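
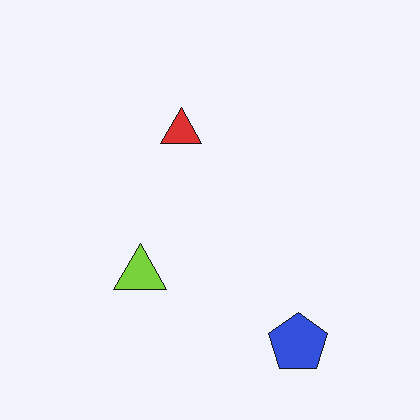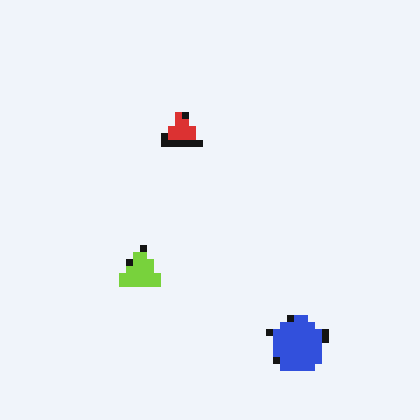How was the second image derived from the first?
The second image is the first pixelated into visible square blocks.

Shapes are reduced to large square blocks; fine edges and outlines are lost — a downscale-then-upscale (mosaic) effect.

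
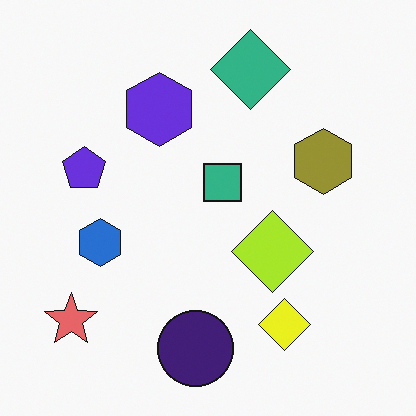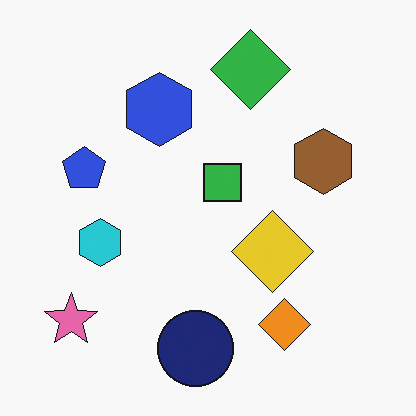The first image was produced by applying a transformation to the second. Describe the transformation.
It was hue-shifted by a small amount.

Every shape's color has rotated by the same amount around the hue wheel — a uniform hue shift.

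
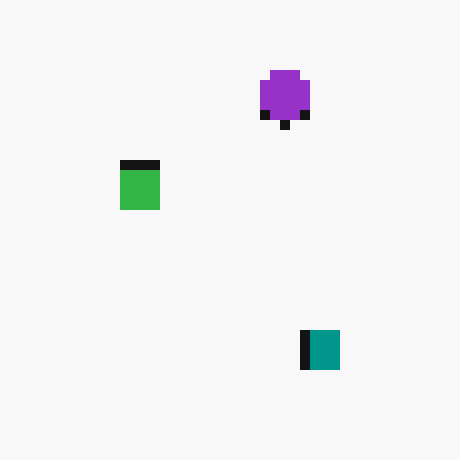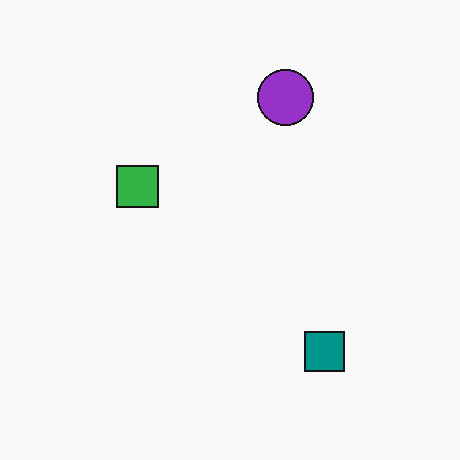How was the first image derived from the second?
The image was heavily pixelated into large blocks.

Shapes are reduced to large square blocks; fine edges and outlines are lost — a downscale-then-upscale (mosaic) effect.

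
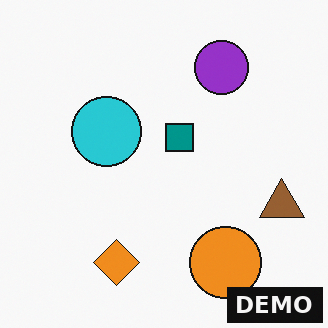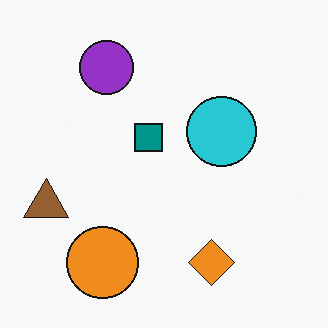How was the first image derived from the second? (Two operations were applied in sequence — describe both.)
The transformation is: flipped horizontally (left ↔ right), then watermarked with the text "DEMO" in the lower-right corner.

The brown triangle is in the left of the second image and the right of the first — shapes on opposite sides of the vertical midline have swapped in a mirror flip. A dark label reading "DEMO" appears in the lower-right corner.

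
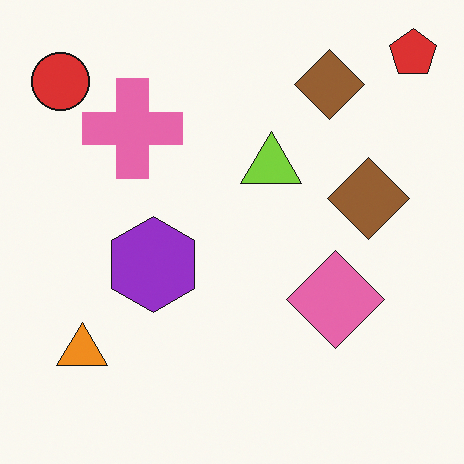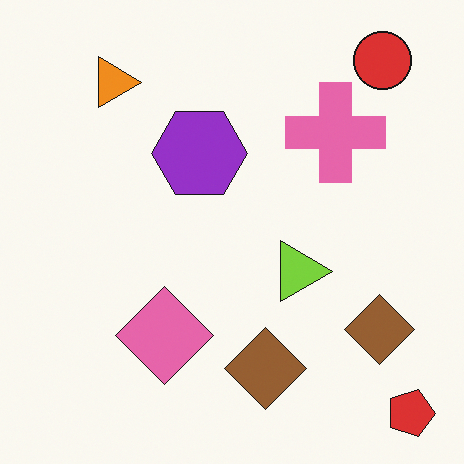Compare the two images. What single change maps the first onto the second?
It was rotated 90° clockwise.

The red pentagon sits in the top-right of the first image and the bottom-right of the second — consistent with a whole-image 90° clockwise rotation.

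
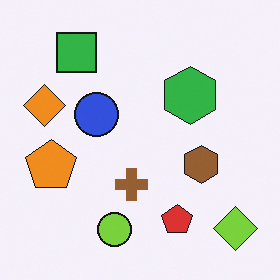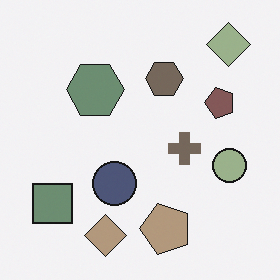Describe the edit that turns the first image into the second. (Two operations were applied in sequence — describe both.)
The second image is the first rotated 90° counter-clockwise, then heavily desaturated.

The lime diamond sits in the bottom-right of the first image and the top-right of the second — consistent with a whole-image 90° counter-clockwise rotation. All colors are more muted and greyish — a global saturation change.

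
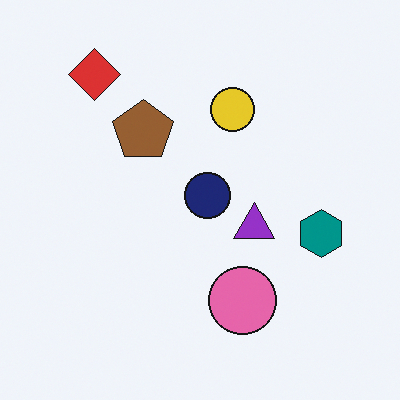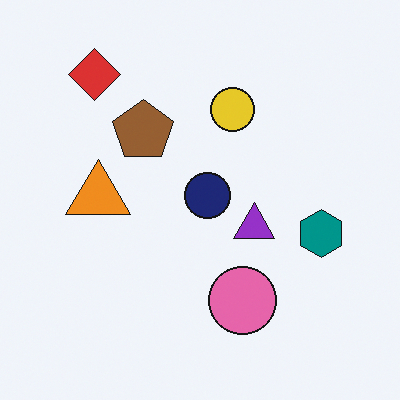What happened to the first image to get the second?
It was overlaid with an additional orange triangle.

An orange triangle appears in the second image that is absent from the first.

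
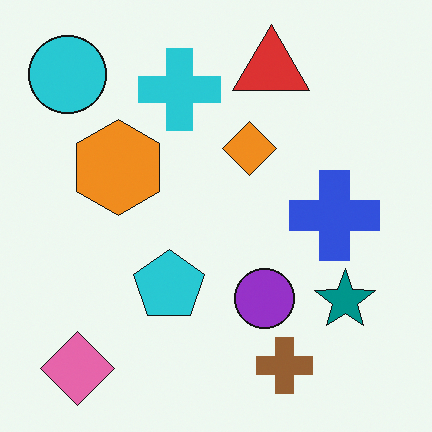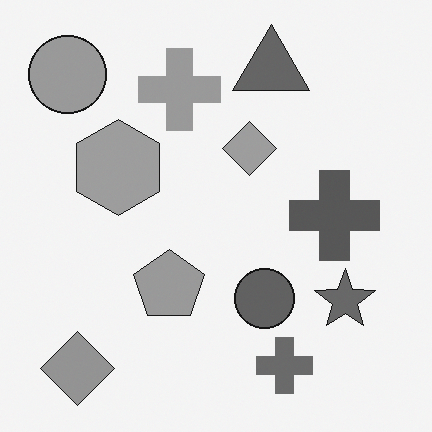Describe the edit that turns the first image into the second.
The image was converted to grayscale.

All color is removed — every shape is now a shade of grey.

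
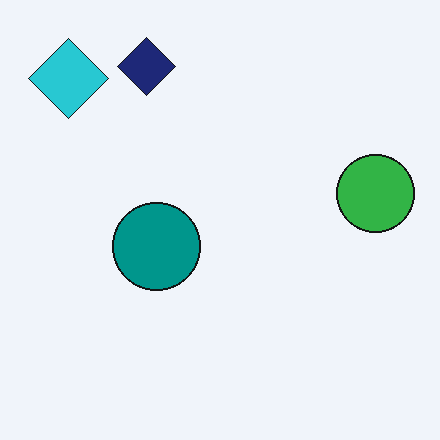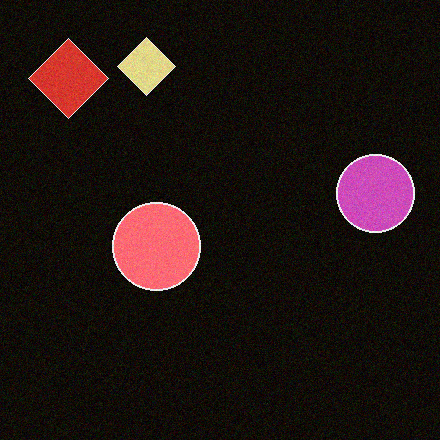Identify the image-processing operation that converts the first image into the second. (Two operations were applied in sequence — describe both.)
It was color-inverted (negative), then degraded with a light layer of grain.

The light background has become dark and every shape's color is its complement — a photographic negative. Random speckle covers the whole image, including the flat background.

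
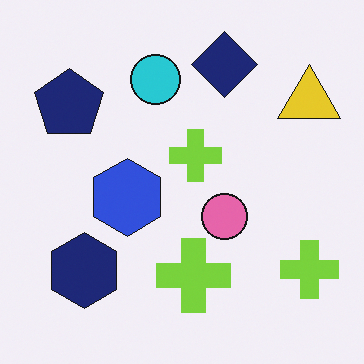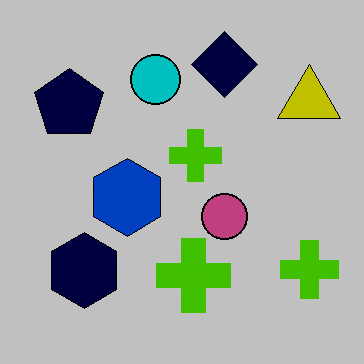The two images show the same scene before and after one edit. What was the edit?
The second image is the first heavily posterized to just a handful of flat colors.

Each flat color has snapped to a coarser quantized level — most visibly, the near-white background has dropped to a flat grey.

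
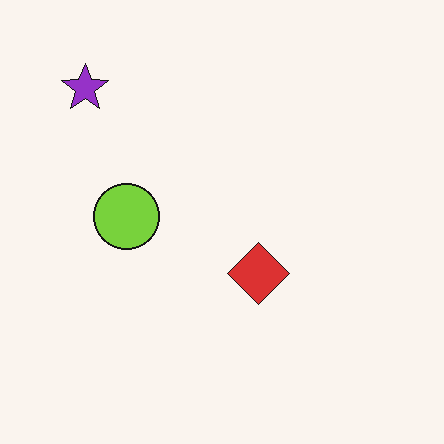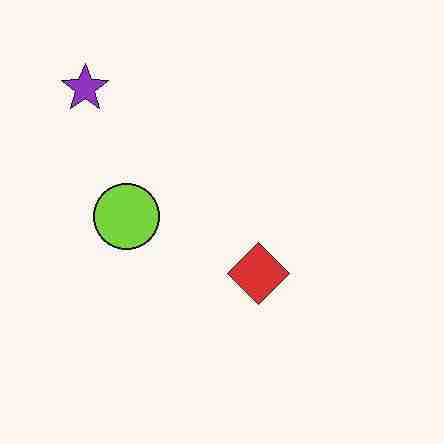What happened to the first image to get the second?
The image was heavily JPEG-compressed with obvious blocking artifacts.

Blocky 8×8 compression artifacts appear around shape edges and the flat background shows ringing — characteristic JPEG degradation.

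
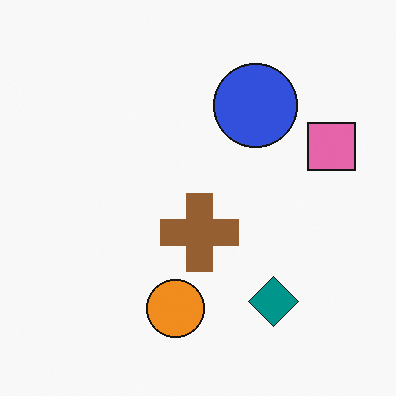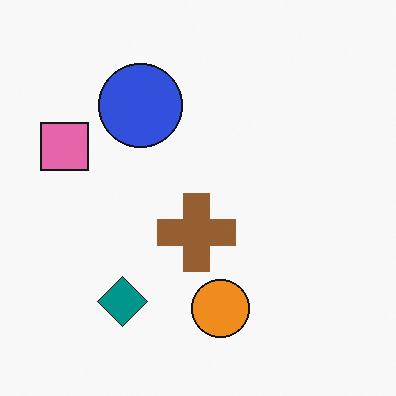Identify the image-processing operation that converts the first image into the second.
Flipped horizontally (left ↔ right).

The pink square is in the right of the first image and the left of the second — shapes on opposite sides of the vertical midline have swapped in a mirror flip.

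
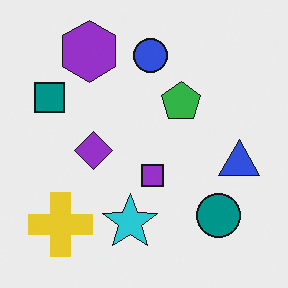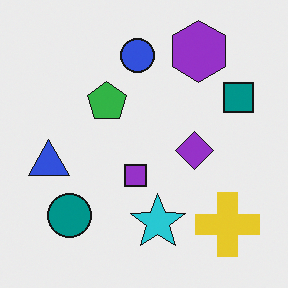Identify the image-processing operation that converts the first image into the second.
Flipped horizontally (left ↔ right).

The blue triangle is in the right of the first image and the left of the second — shapes on opposite sides of the vertical midline have swapped in a mirror flip.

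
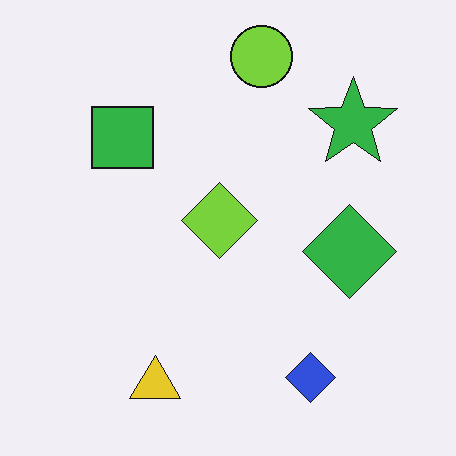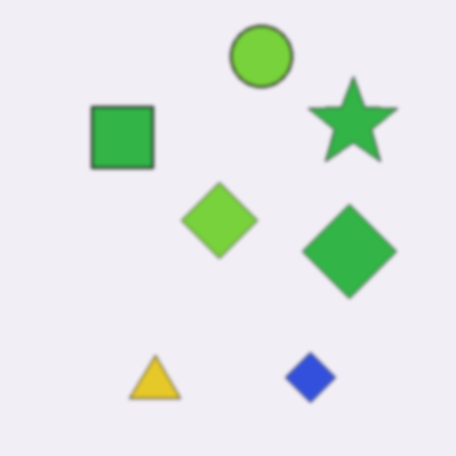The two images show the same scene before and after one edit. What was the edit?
The transformation is: slightly softened.

Shape edges and outlines are uniformly softened across the whole image.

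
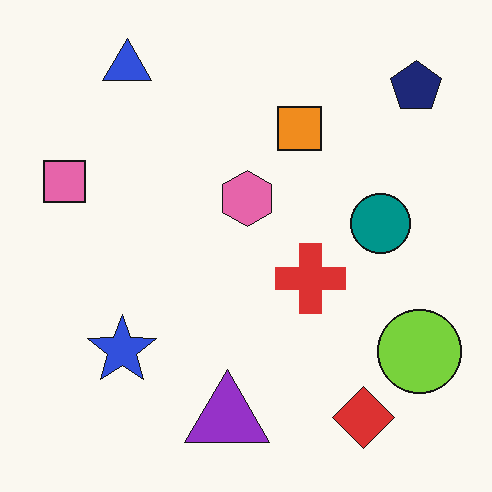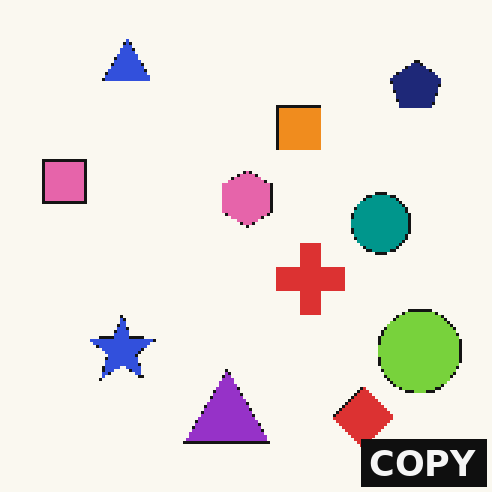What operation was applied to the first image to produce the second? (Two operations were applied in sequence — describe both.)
The transformation is: mildly pixelated, then watermarked with the text "COPY" in the lower-right corner.

Shapes are reduced to large square blocks; fine edges and outlines are lost — a downscale-then-upscale (mosaic) effect. A dark label reading "COPY" appears in the lower-right corner.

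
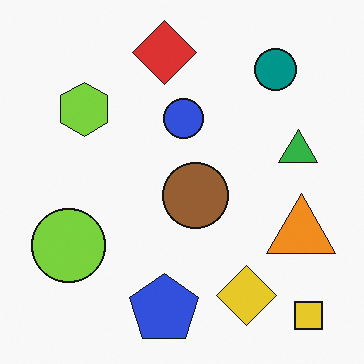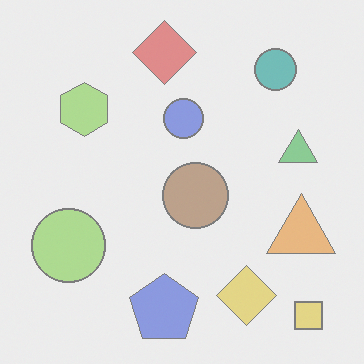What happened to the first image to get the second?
The transformation is: given much lower contrast.

Tones are pushed toward mid-grey across the whole image — a global contrast change.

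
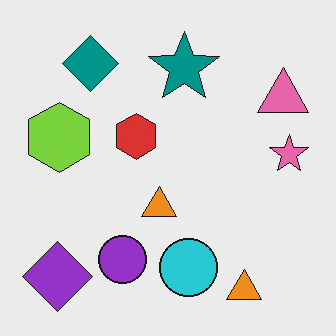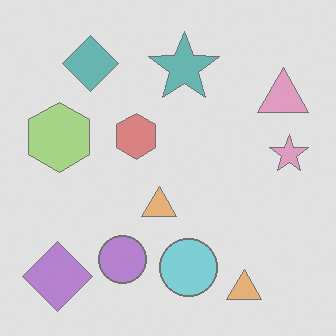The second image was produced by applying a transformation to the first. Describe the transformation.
This is the original image washed out (contrast reduced).

Tones are pushed toward mid-grey across the whole image — a global contrast change.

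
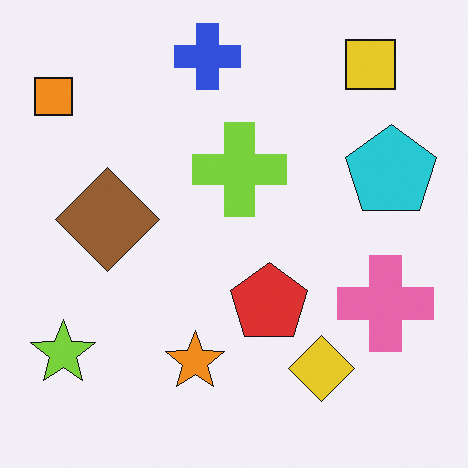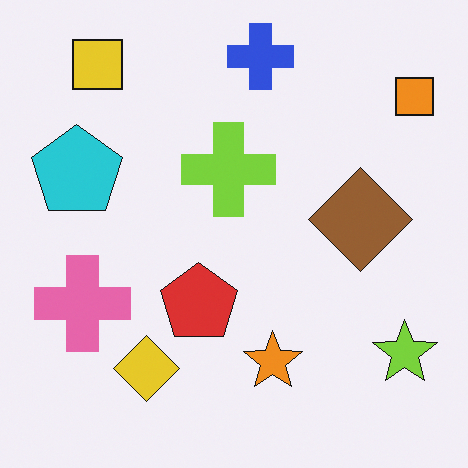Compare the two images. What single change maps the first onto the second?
Flipped horizontally (left ↔ right).

The orange square is in the top-left of the first image and the top-right of the second — shapes on opposite sides of the vertical midline have swapped in a mirror flip.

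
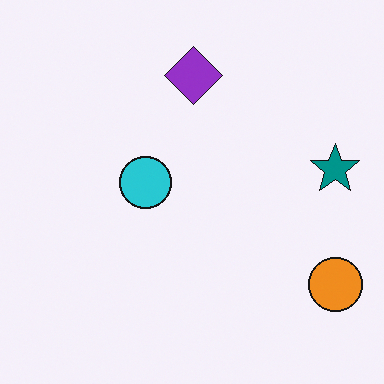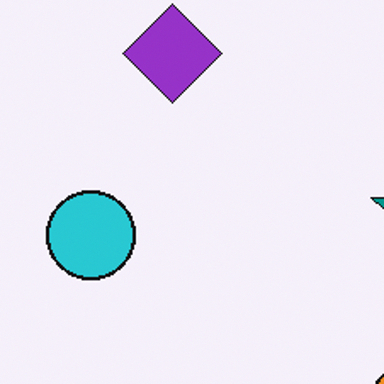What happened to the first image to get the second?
This is the original image cropped to a noticeably smaller region and rescaled.

The visible shapes are larger and the field of view is narrower; shapes near the original edges may be partly or wholly outside the frame — a crop-and-rescale.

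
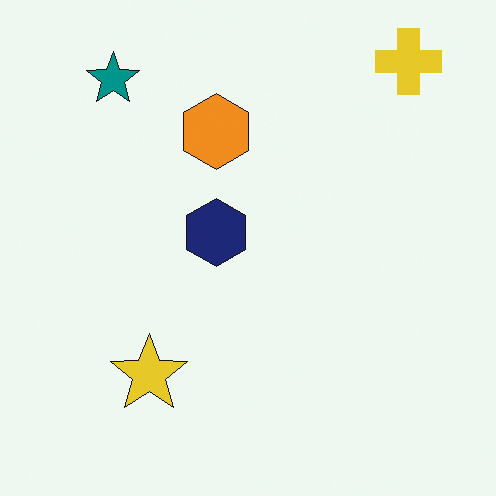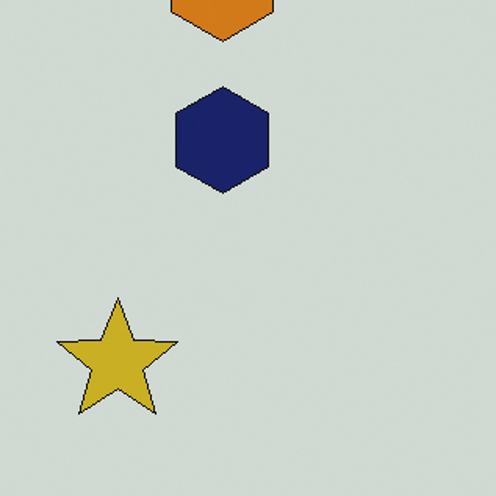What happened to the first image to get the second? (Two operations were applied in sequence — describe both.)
The transformation is: darkened a little, then cropped slightly and scaled back up.

Every pixel — background and shapes alike — is uniformly darkened. The visible shapes are larger and the field of view is narrower; shapes near the original edges may be partly or wholly outside the frame — a crop-and-rescale.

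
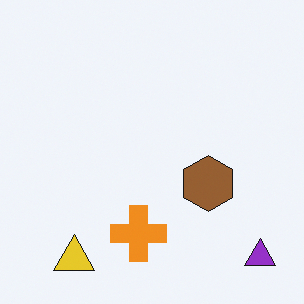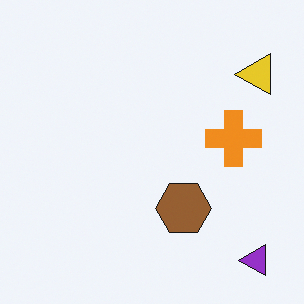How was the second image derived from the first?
The second image is the first transposed (reflected across the top-left ↔ bottom-right diagonal).

Shapes have swapped their row and column positions — what was in the top-right is now in the bottom-left — a diagonal reflection.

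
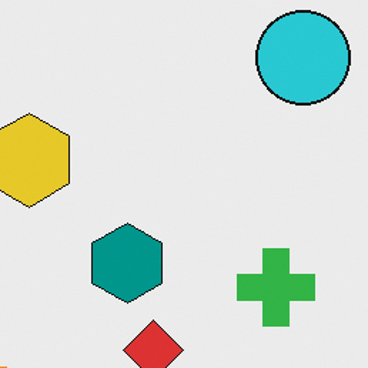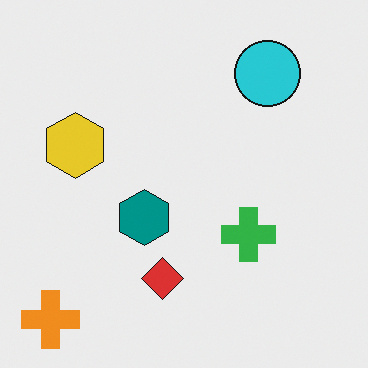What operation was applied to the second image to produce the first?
This is the original image cropped to a modestly smaller region and rescaled.

The visible shapes are larger and the field of view is narrower; shapes near the original edges may be partly or wholly outside the frame — a crop-and-rescale.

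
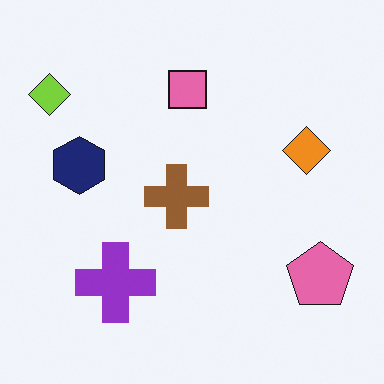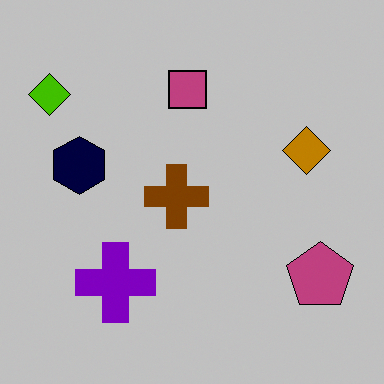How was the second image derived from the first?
The transformation is: aggressively posterized.

Each flat color has snapped to a coarser quantized level — most visibly, the near-white background has dropped to a flat grey.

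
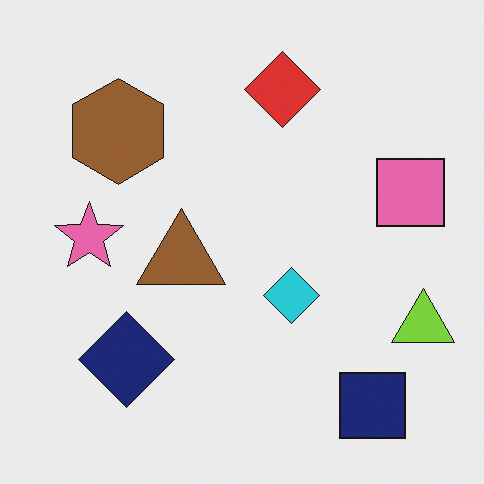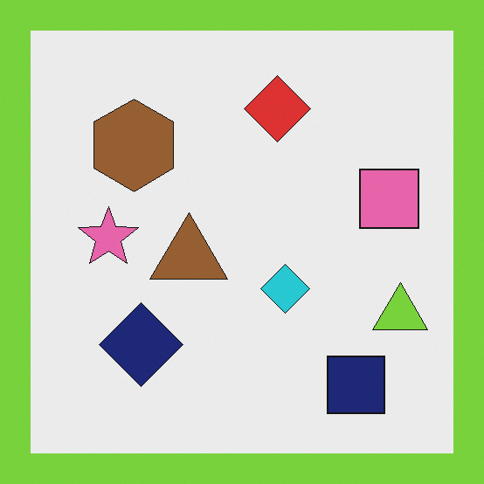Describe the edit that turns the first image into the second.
This is the original image framed with a lime border.

A solid lime frame runs around the edge of the second image, with the content slightly shrunk inside it.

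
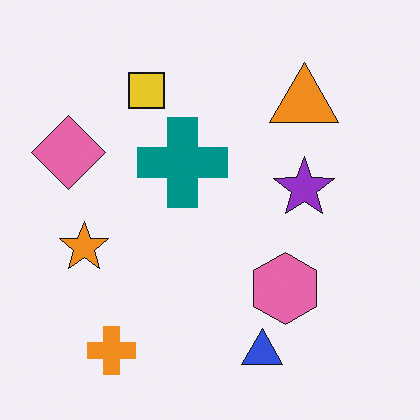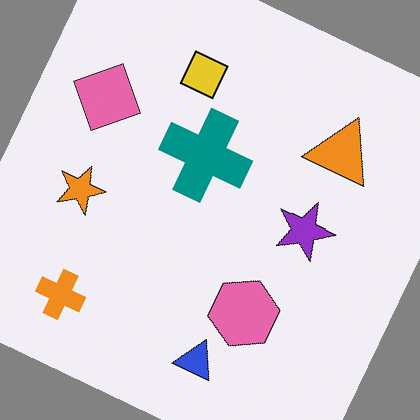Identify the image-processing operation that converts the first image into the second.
It was rotated clockwise by a clearly visible amount.

Every shape is tilted by the same angle and the image corners show triangular fill wedges — a whole-image rotation by a non-right angle.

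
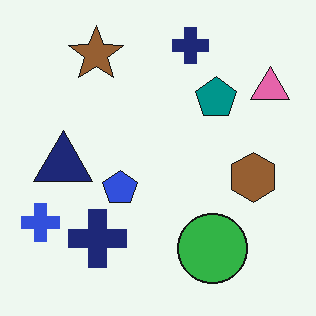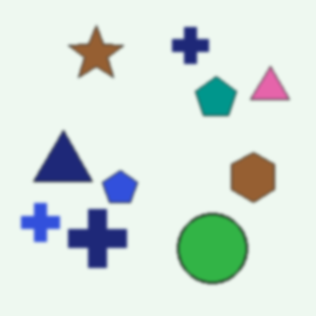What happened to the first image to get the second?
This is the original image lightly blurred.

Shape edges and outlines are uniformly softened across the whole image.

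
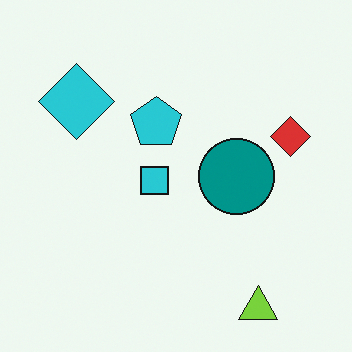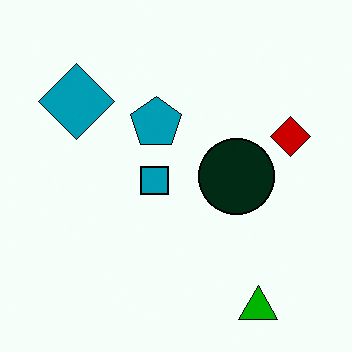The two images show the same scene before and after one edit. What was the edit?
It was given much higher contrast.

Tones are pushed away from mid-grey across the whole image — a global contrast change.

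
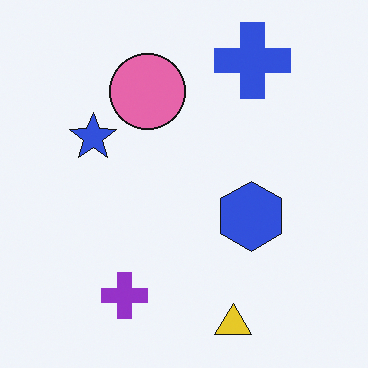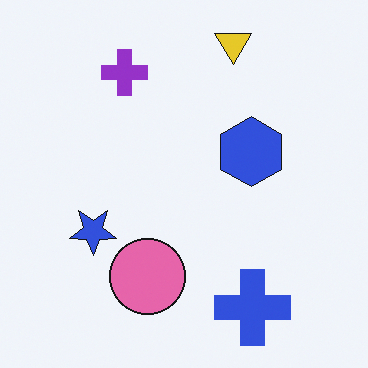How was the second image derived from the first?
The image was flipped vertically (top ↔ bottom).

The yellow triangle is in the bottom of the first image and the top of the second — shapes on opposite sides of the horizontal midline have swapped in a mirror flip.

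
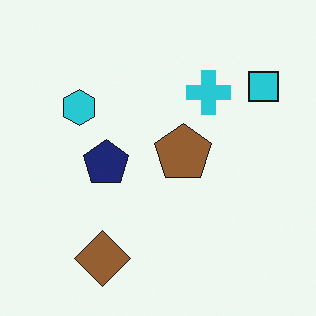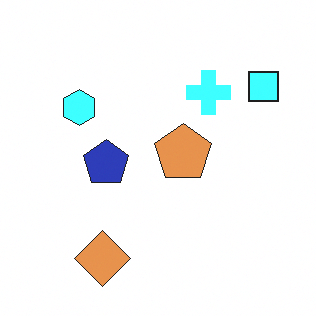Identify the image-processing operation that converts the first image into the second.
This is the original image substantially brightened.

Every pixel — background and shapes alike — is uniformly brightened.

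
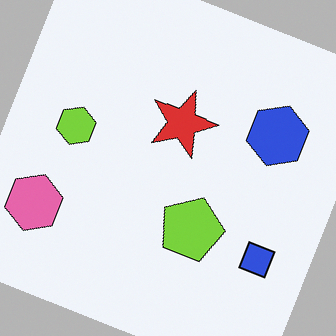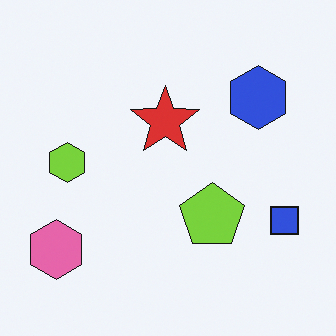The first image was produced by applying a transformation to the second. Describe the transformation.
It was rotated clockwise by a moderate amount.

Every shape is tilted by the same angle and the image corners show triangular fill wedges — a whole-image rotation by a non-right angle.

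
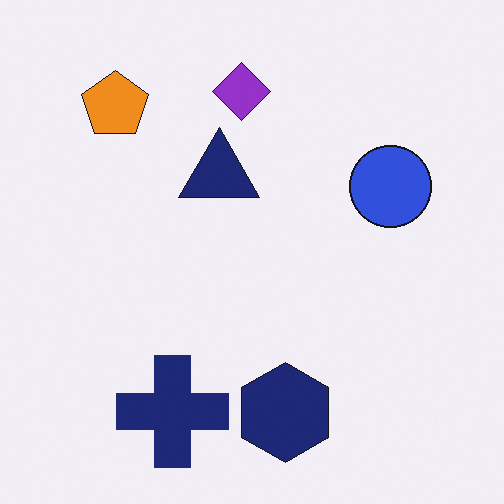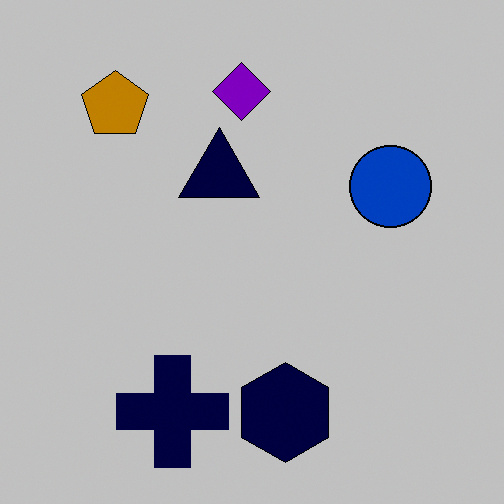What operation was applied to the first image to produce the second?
It was heavily posterized to just a handful of flat colors.

Each flat color has snapped to a coarser quantized level — most visibly, the near-white background has dropped to a flat grey.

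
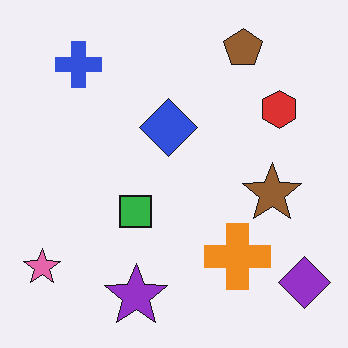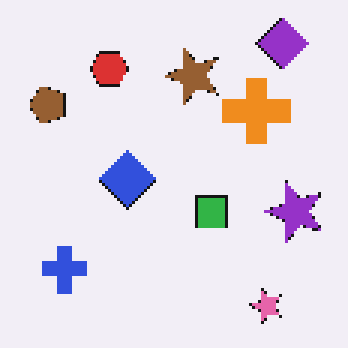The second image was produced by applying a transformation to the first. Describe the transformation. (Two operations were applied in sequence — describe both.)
The transformation is: rotated 90° counter-clockwise, then lightly pixelated (a mild mosaic effect).

The purple diamond sits in the bottom-right of the first image and the top-right of the second — consistent with a whole-image 90° counter-clockwise rotation. Shapes are reduced to large square blocks; fine edges and outlines are lost — a downscale-then-upscale (mosaic) effect.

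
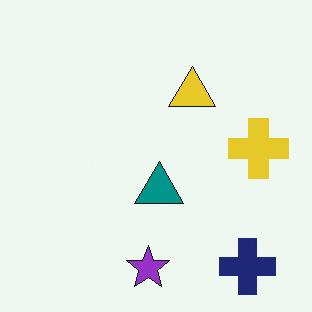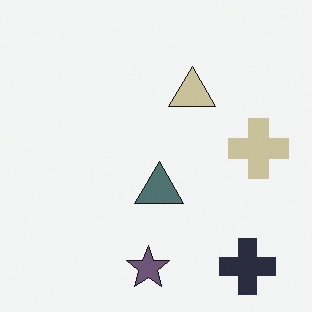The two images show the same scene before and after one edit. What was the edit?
The transformation is: heavily desaturated.

All colors are more muted and greyish — a global saturation change.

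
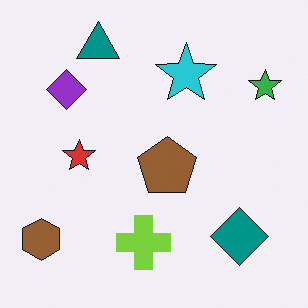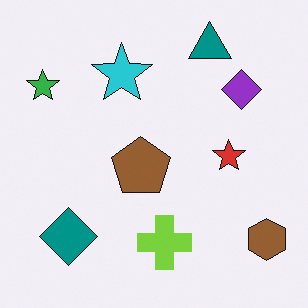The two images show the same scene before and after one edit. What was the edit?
It was flipped horizontally (left ↔ right).

The brown hexagon is in the bottom-left of the first image and the bottom-right of the second — shapes on opposite sides of the vertical midline have swapped in a mirror flip.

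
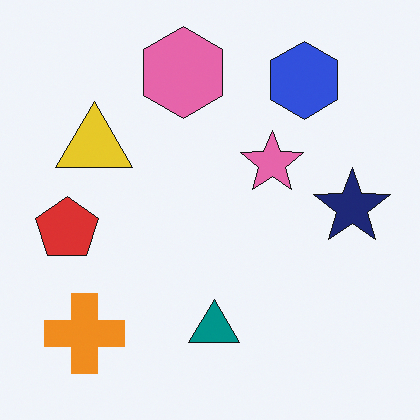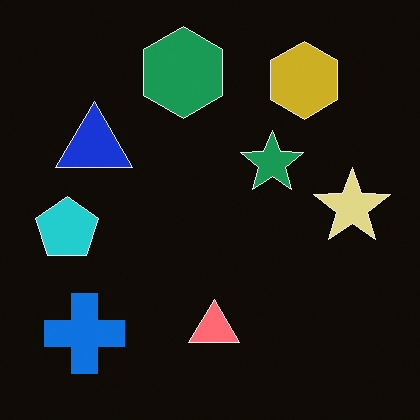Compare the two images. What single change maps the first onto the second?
It was color-inverted (negative).

The light background has become dark and every shape's color is its complement — a photographic negative.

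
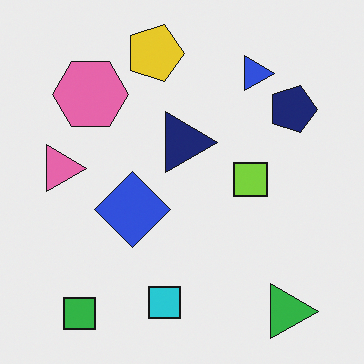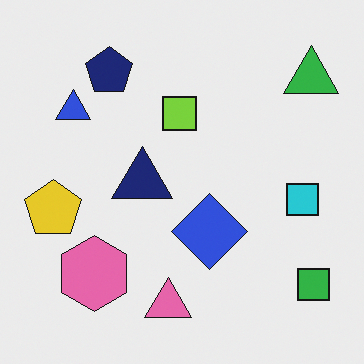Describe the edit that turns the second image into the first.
This is the original image rotated 90° clockwise.

The green triangle sits in the top-right of the second image and the bottom-right of the first — consistent with a whole-image 90° clockwise rotation.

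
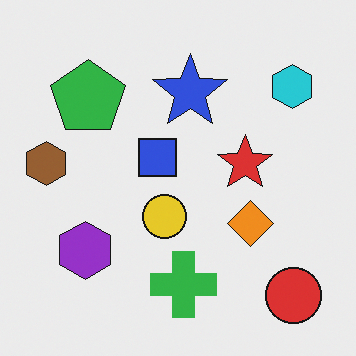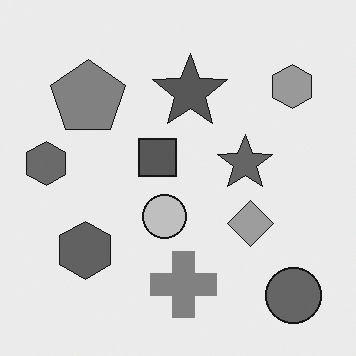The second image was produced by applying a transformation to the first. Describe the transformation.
The second image is the first converted to grayscale.

All color is removed — every shape is now a shade of grey.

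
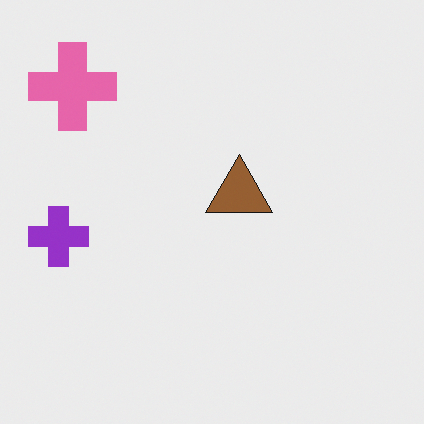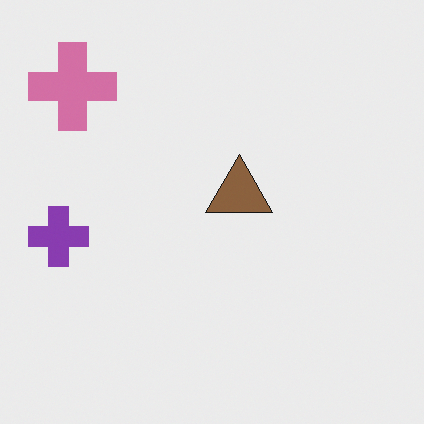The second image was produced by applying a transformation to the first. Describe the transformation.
Slightly desaturated.

All colors are more muted and greyish — a global saturation change.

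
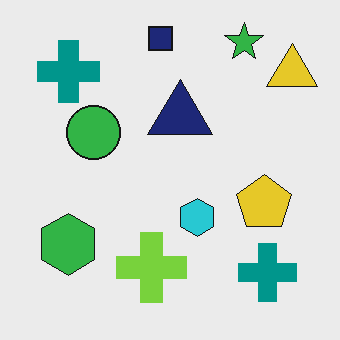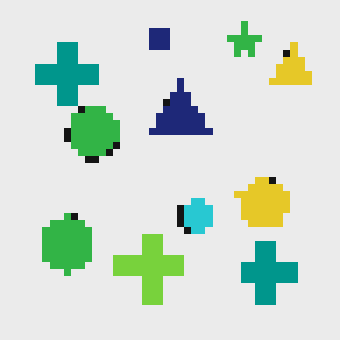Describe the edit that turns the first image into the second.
This is the original image pixelated into visible square blocks.

Shapes are reduced to large square blocks; fine edges and outlines are lost — a downscale-then-upscale (mosaic) effect.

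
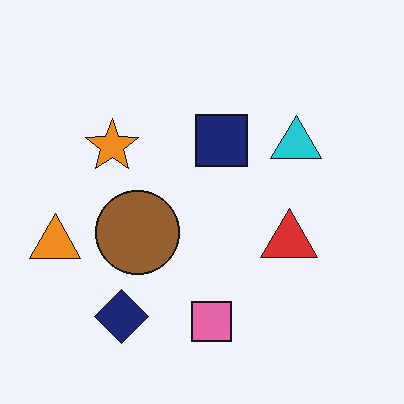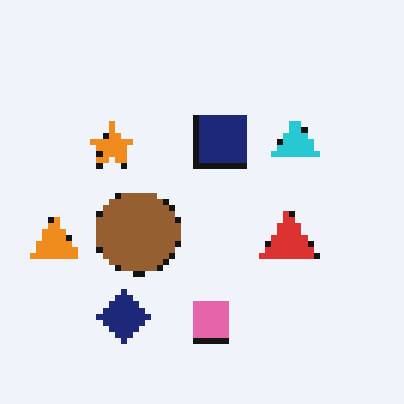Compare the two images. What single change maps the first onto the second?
Moderately pixelated.

Shapes are reduced to large square blocks; fine edges and outlines are lost — a downscale-then-upscale (mosaic) effect.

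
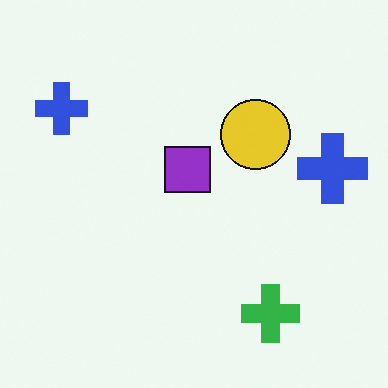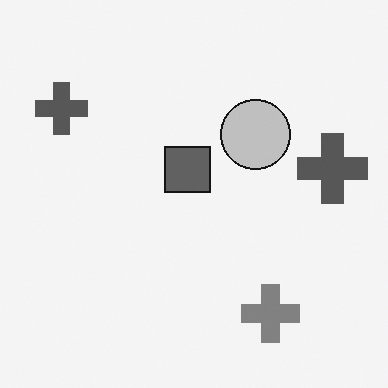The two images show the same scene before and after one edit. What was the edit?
Converted to grayscale.

All color is removed — every shape is now a shade of grey.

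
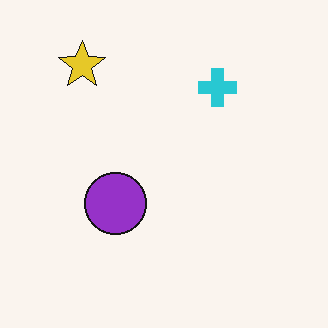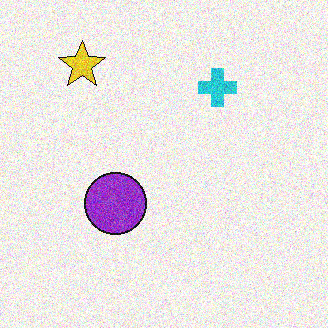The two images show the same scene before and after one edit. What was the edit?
The second image is the first degraded with moderate additive noise.

Random speckle covers the whole image, including the flat background.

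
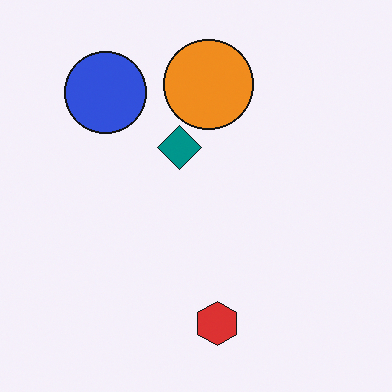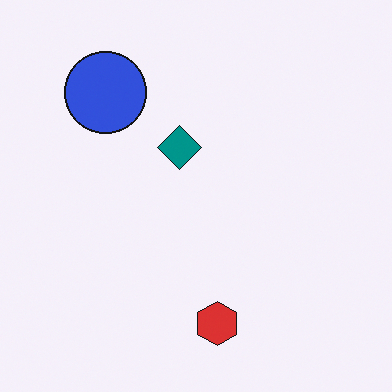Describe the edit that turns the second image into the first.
The first image is the second overlaid with an additional orange circle.

An orange circle appears in the first image that is absent from the second.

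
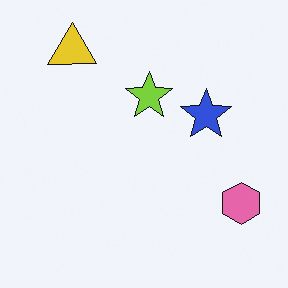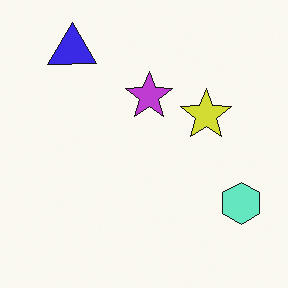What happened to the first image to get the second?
This is the original image hue-shifted by a large amount.

Every shape's color has rotated by the same amount around the hue wheel — a uniform hue shift.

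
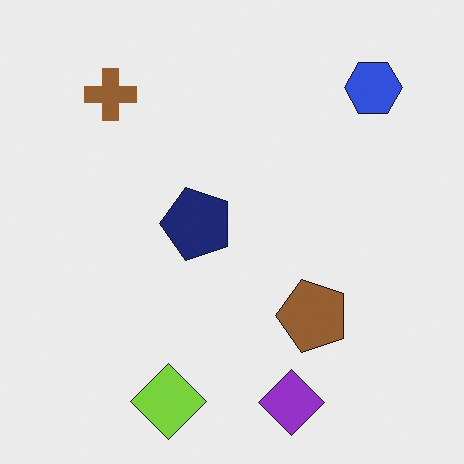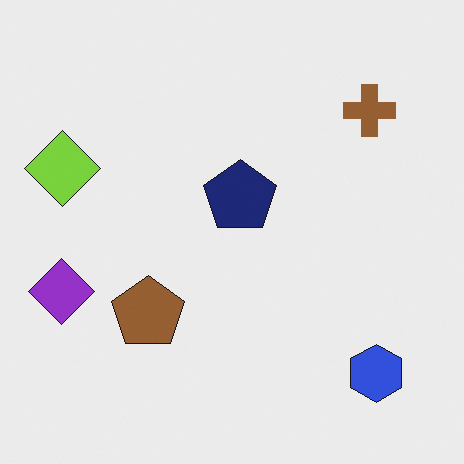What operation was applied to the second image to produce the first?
It was rotated 90° counter-clockwise.

The blue hexagon sits in the bottom-right of the second image and the top-right of the first — consistent with a whole-image 90° counter-clockwise rotation.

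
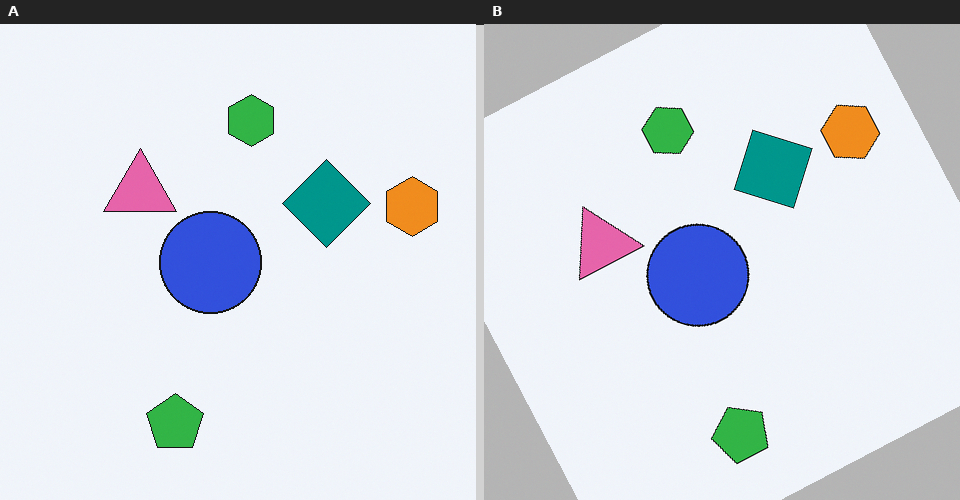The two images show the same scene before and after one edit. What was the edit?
The image was rotated counter-clockwise by a moderate amount.

Every shape is tilted by the same angle and the image corners show triangular fill wedges — a whole-image rotation by a non-right angle.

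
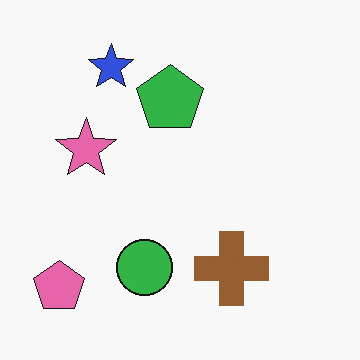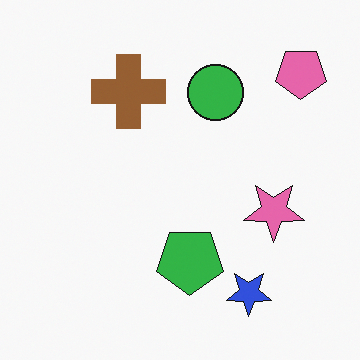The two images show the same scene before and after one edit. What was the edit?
The transformation is: rotated 180°.

The pink pentagon sits in the bottom-left of the first image and the top-right of the second — consistent with a whole-image 180° rotation.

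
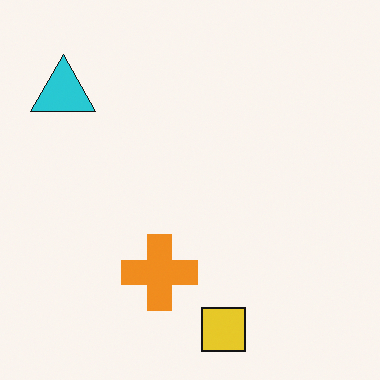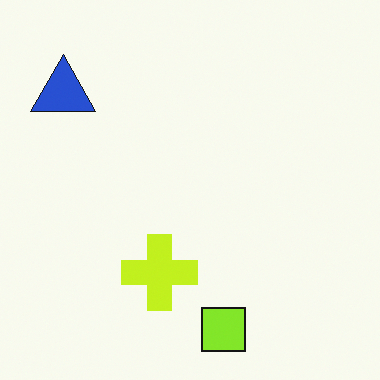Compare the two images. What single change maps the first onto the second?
The image was hue-shifted by a small amount.

Every shape's color has rotated by the same amount around the hue wheel — a uniform hue shift.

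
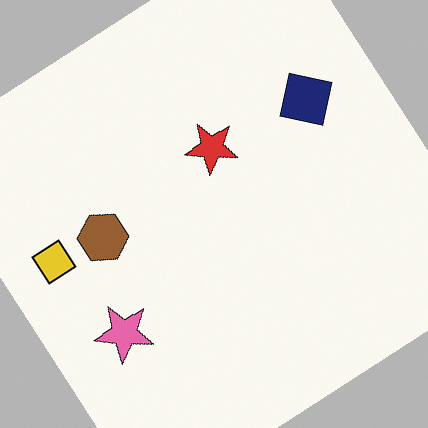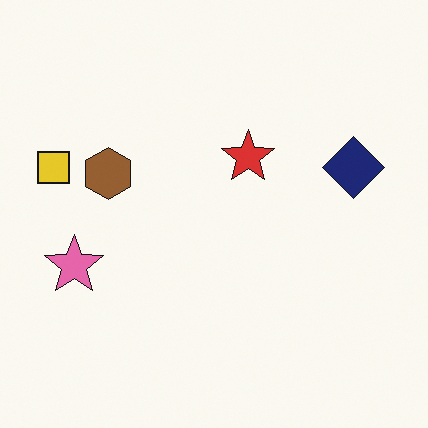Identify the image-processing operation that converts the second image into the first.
It was rotated counter-clockwise by a large amount — several tens of degrees.

Every shape is tilted by the same angle and the image corners show triangular fill wedges — a whole-image rotation by a non-right angle.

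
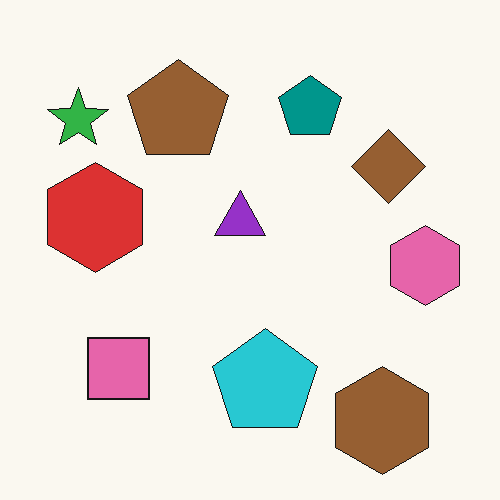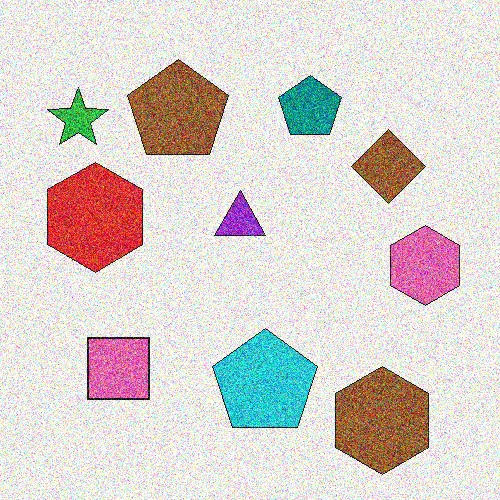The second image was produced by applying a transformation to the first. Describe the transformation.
This is the original image degraded with strong gaussian noise.

Random speckle covers the whole image, including the flat background.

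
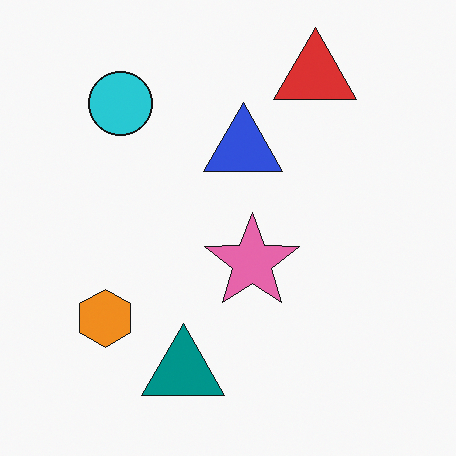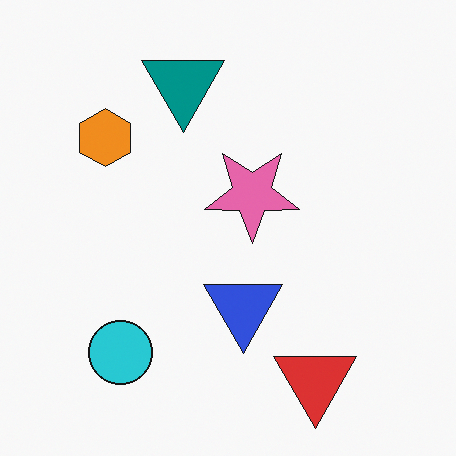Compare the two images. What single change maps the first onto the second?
The image was flipped vertically (top ↔ bottom).

The red triangle is in the top-right of the first image and the bottom-right of the second — shapes on opposite sides of the horizontal midline have swapped in a mirror flip.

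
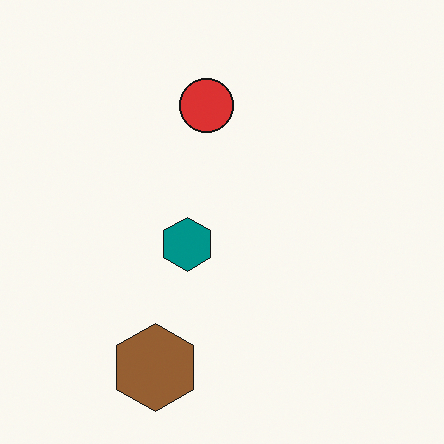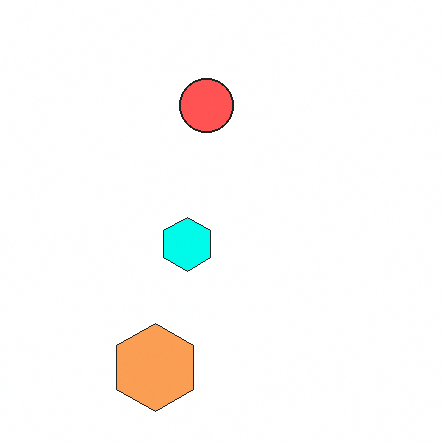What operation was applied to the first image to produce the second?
Brightened a lot.

Every pixel — background and shapes alike — is uniformly brightened.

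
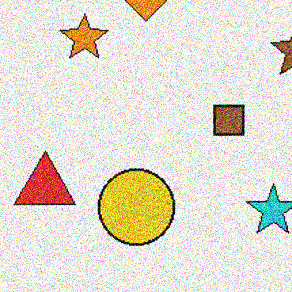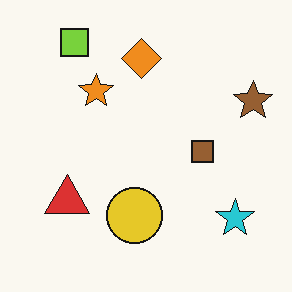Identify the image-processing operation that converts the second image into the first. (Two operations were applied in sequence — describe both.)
The image was cropped slightly and scaled back up, then degraded with strong gaussian noise.

The visible shapes are larger and the field of view is narrower; shapes near the original edges may be partly or wholly outside the frame — a crop-and-rescale. Random speckle covers the whole image, including the flat background.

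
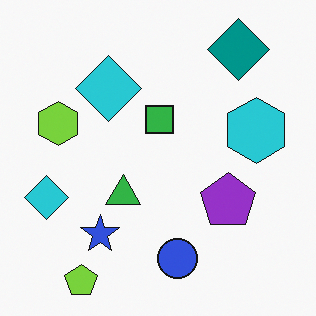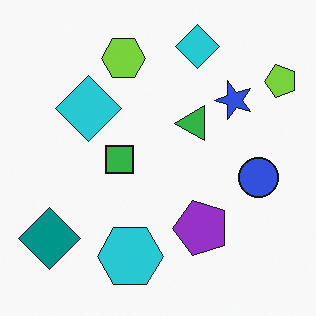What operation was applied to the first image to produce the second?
The transformation is: transposed (reflected across the top-left ↔ bottom-right diagonal).

Shapes have swapped their row and column positions — what was in the top-right is now in the bottom-left — a diagonal reflection.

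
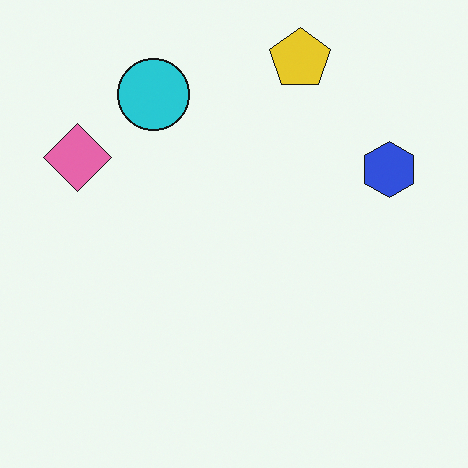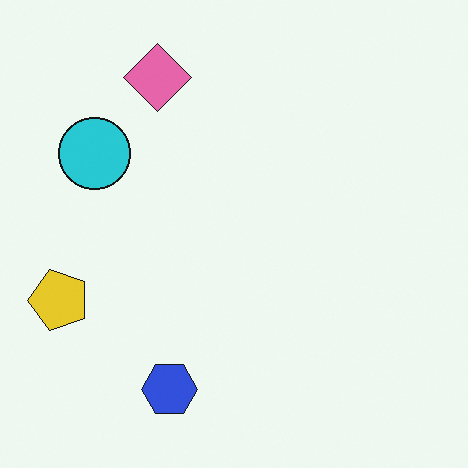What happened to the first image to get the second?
It was transposed (reflected across the top-left ↔ bottom-right diagonal).

Shapes have swapped their row and column positions — what was in the top-right is now in the bottom-left — a diagonal reflection.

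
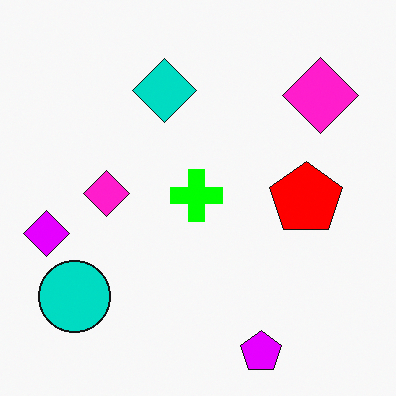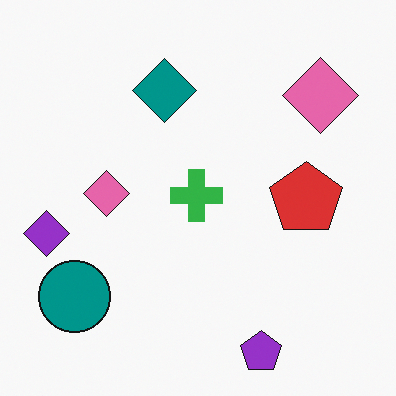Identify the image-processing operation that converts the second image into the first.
This is the original image heavily oversaturated.

All colors are more vivid — a global saturation change.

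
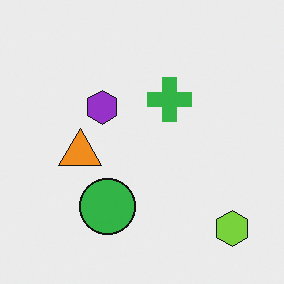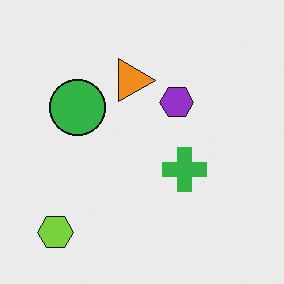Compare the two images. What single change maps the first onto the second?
The transformation is: rotated 90° clockwise.

The lime hexagon sits in the bottom-right of the first image and the bottom-left of the second — consistent with a whole-image 90° clockwise rotation.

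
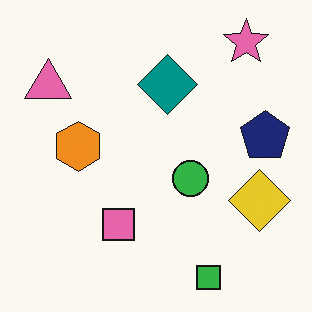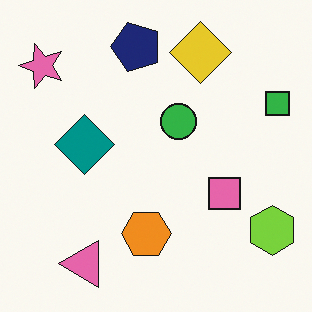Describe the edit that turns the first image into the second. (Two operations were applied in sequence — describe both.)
The transformation is: rotated 90° counter-clockwise, then overlaid with an additional lime hexagon.

The pink star sits in the top-right of the first image and the top-left of the second — consistent with a whole-image 90° counter-clockwise rotation. A lime hexagon appears in the second image that is absent from the first.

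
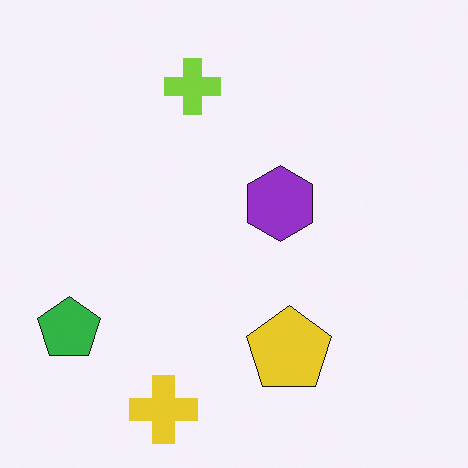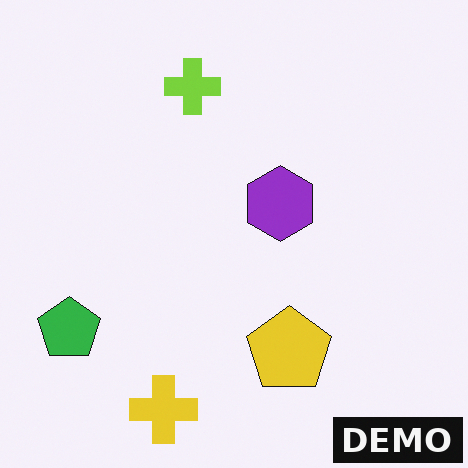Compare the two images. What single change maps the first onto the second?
Watermarked with the text "DEMO" in the lower-right corner.

A dark label reading "DEMO" appears in the lower-right corner.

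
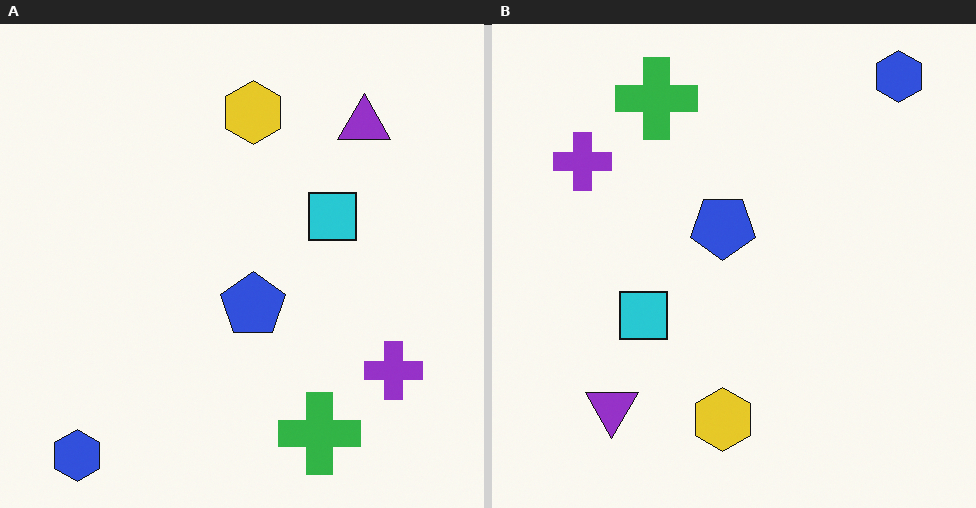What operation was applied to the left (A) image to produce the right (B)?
Rotated 180°.

The blue hexagon sits in the bottom-left of the left (A) image and the top-right of the right (B) — consistent with a whole-image 180° rotation.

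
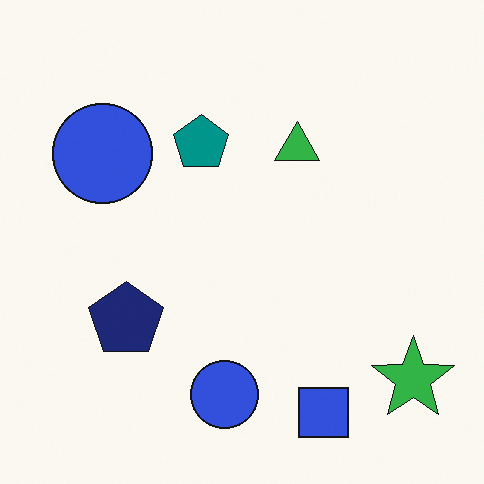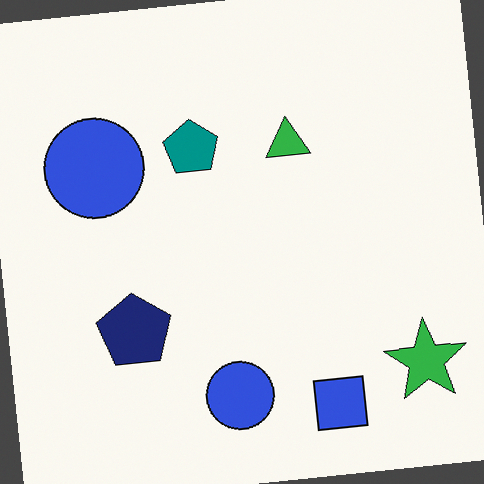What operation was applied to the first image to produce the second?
The image was rotated counter-clockwise by a few degrees.

Every shape is tilted by the same angle and the image corners show triangular fill wedges — a whole-image rotation by a non-right angle.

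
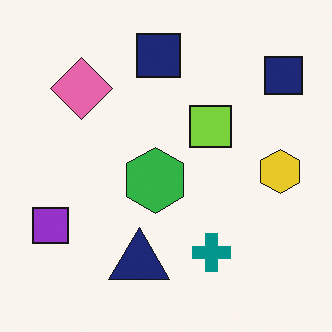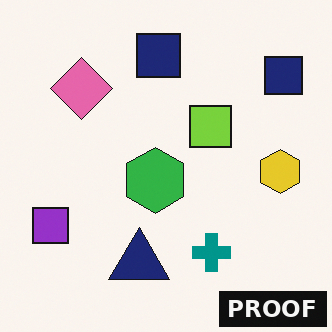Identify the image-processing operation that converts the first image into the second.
It was watermarked with the text "PROOF" in the lower-right corner.

A dark label reading "PROOF" appears in the lower-right corner.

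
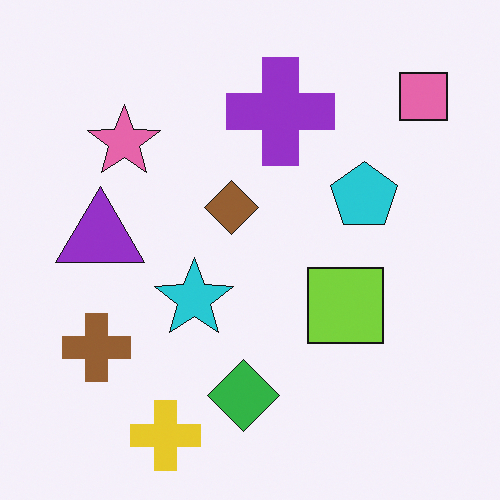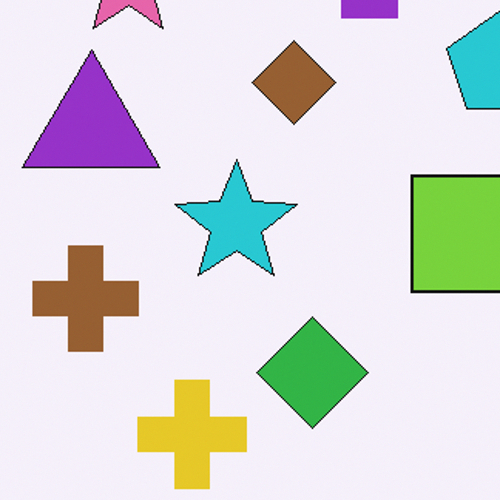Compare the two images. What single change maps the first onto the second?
This is the original image cropped slightly and scaled back up.

The visible shapes are larger and the field of view is narrower; shapes near the original edges may be partly or wholly outside the frame — a crop-and-rescale.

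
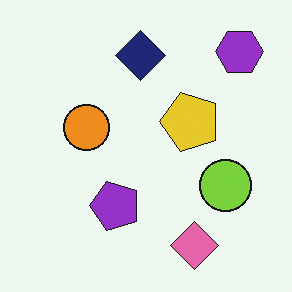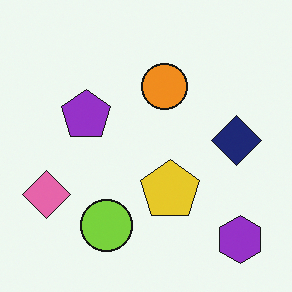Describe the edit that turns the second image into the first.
It was rotated 90° counter-clockwise.

The purple hexagon sits in the bottom-right of the second image and the top-right of the first — consistent with a whole-image 90° counter-clockwise rotation.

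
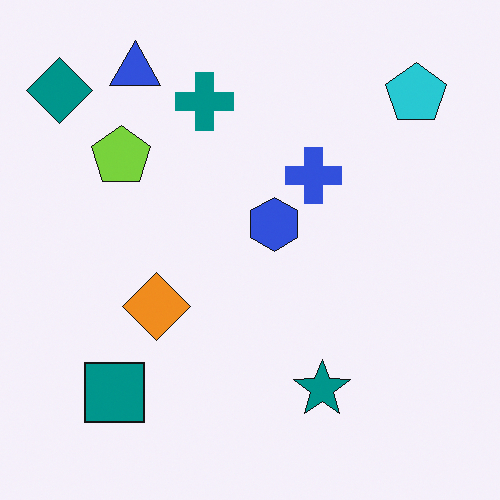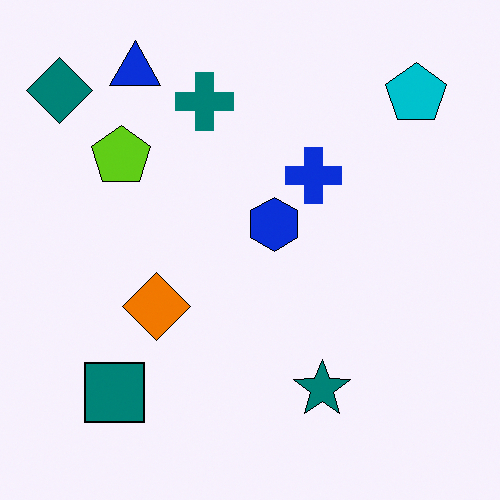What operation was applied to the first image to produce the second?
This is the original image given slightly increased contrast.

Tones are pushed away from mid-grey across the whole image — a global contrast change.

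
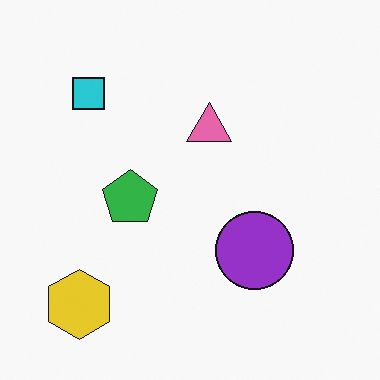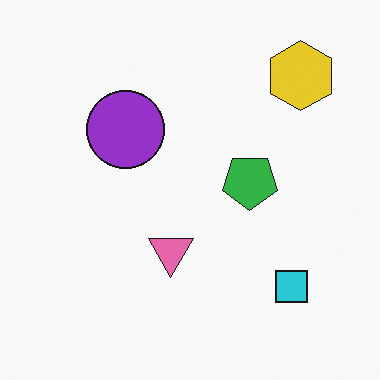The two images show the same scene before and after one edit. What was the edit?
The image was rotated 180°.

The yellow hexagon sits in the bottom-left of the first image and the top-right of the second — consistent with a whole-image 180° rotation.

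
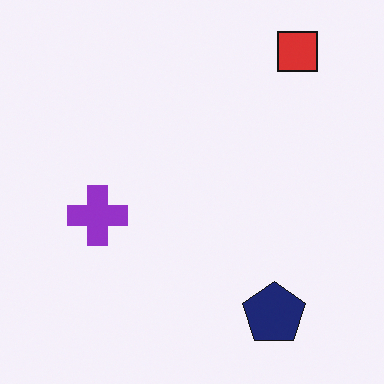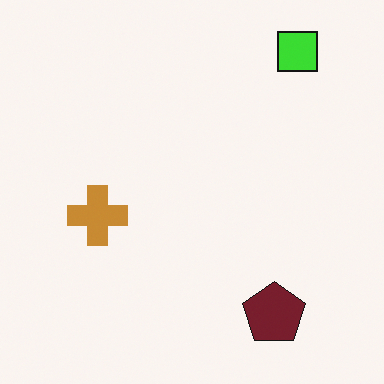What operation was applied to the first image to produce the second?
The transformation is: hue-shifted noticeably.

Every shape's color has rotated by the same amount around the hue wheel — a uniform hue shift.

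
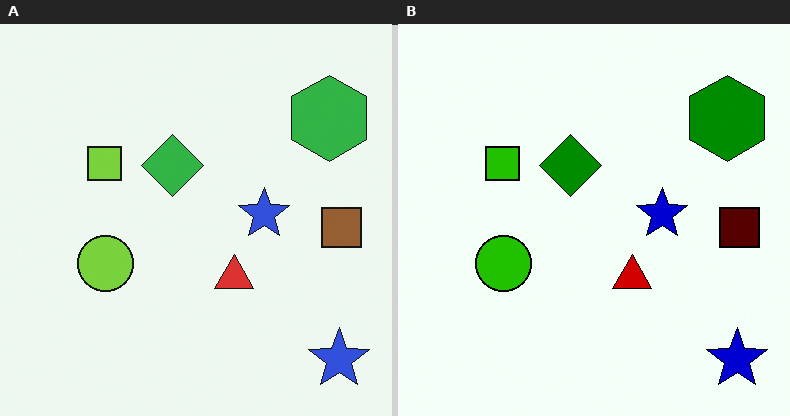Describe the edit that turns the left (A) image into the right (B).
The image was given much higher contrast.

Tones are pushed away from mid-grey across the whole image — a global contrast change.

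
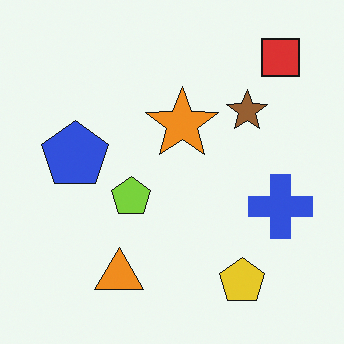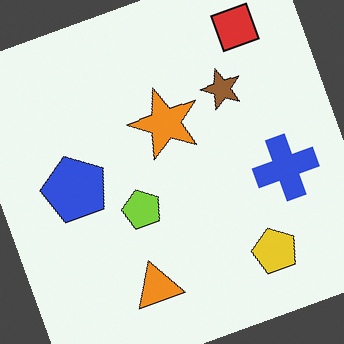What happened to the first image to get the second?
This is the original image rotated counter-clockwise by a moderate amount.

Every shape is tilted by the same angle and the image corners show triangular fill wedges — a whole-image rotation by a non-right angle.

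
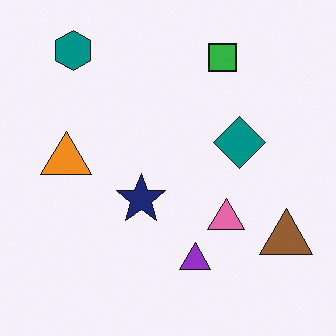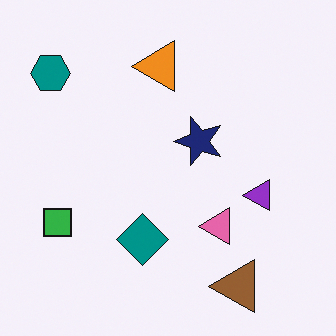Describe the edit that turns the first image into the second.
It was transposed (reflected across the top-left ↔ bottom-right diagonal).

Shapes have swapped their row and column positions — what was in the top-right is now in the bottom-left — a diagonal reflection.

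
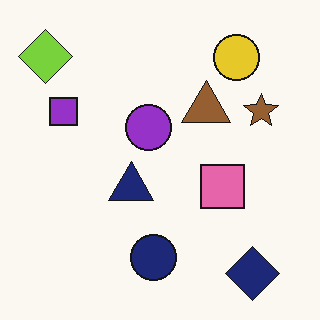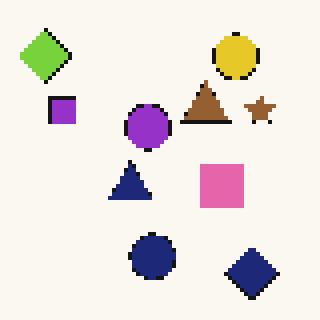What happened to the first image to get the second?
It was lightly pixelated (a mild mosaic effect).

Shapes are reduced to large square blocks; fine edges and outlines are lost — a downscale-then-upscale (mosaic) effect.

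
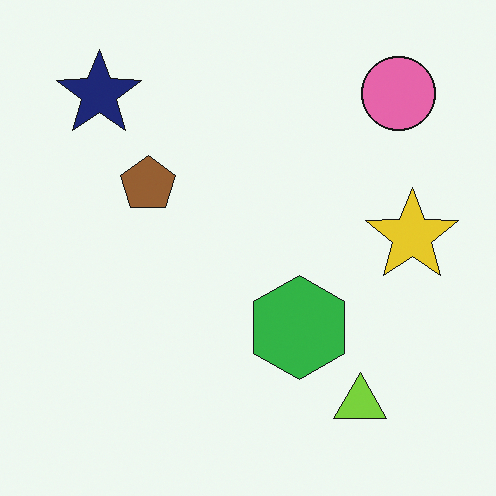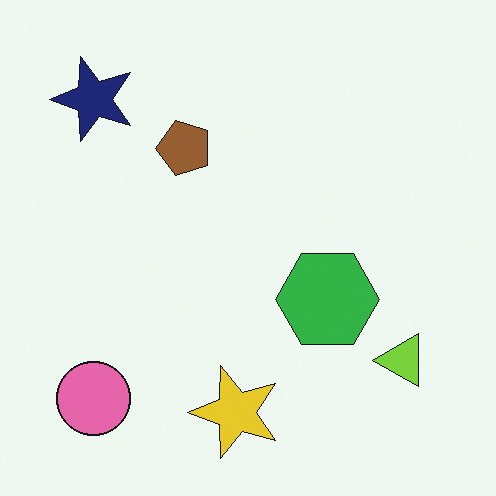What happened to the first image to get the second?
This is the original image transposed (reflected across the top-left ↔ bottom-right diagonal).

Shapes have swapped their row and column positions — what was in the top-right is now in the bottom-left — a diagonal reflection.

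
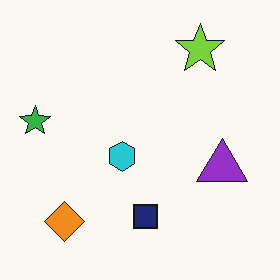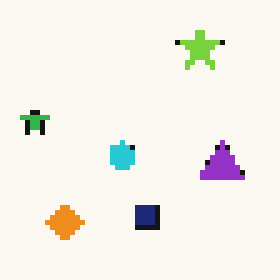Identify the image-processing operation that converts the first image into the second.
The second image is the first lightly pixelated (a mild mosaic effect).

Shapes are reduced to large square blocks; fine edges and outlines are lost — a downscale-then-upscale (mosaic) effect.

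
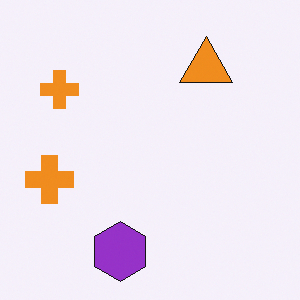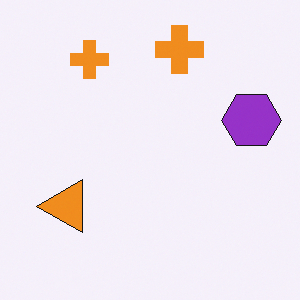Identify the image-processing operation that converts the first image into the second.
Transposed (reflected across the top-left ↔ bottom-right diagonal).

Shapes have swapped their row and column positions — what was in the top-right is now in the bottom-left — a diagonal reflection.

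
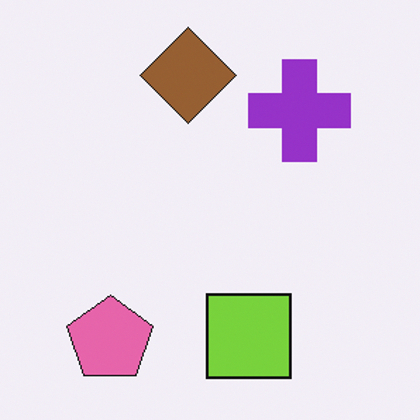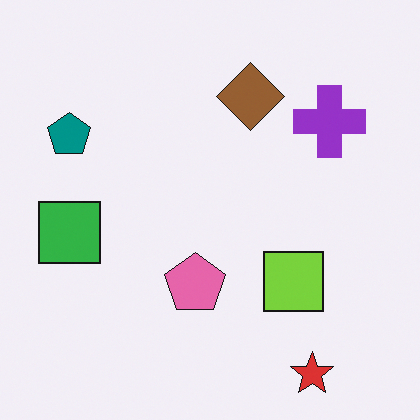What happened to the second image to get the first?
The transformation is: cropped to a modestly smaller region and rescaled.

The visible shapes are larger and the field of view is narrower; shapes near the original edges may be partly or wholly outside the frame — a crop-and-rescale.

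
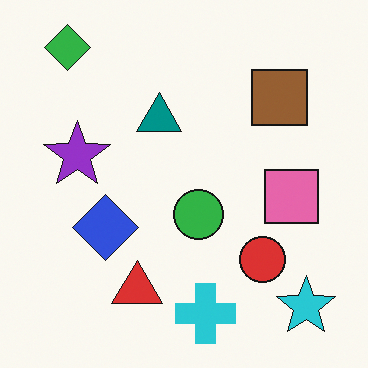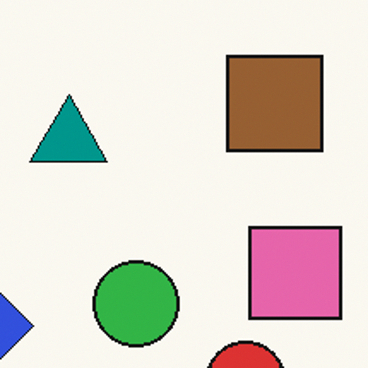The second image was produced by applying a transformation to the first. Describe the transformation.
It was cropped to a noticeably smaller region and rescaled.

The visible shapes are larger and the field of view is narrower; shapes near the original edges may be partly or wholly outside the frame — a crop-and-rescale.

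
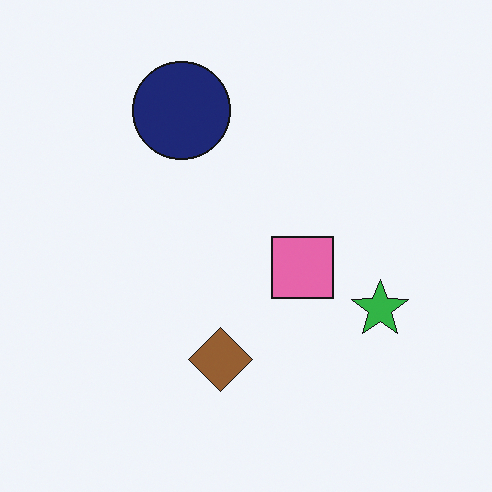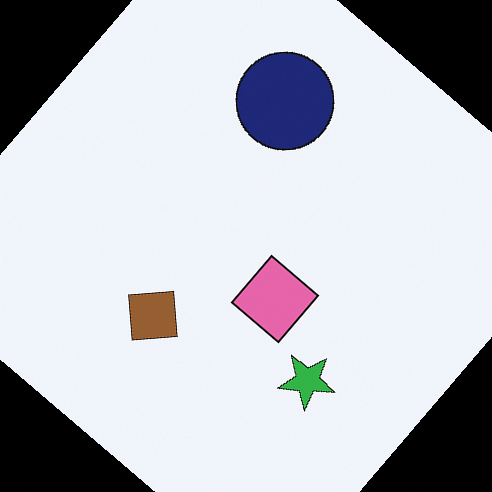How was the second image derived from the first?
This is the original image rotated clockwise by a large amount — several tens of degrees.

Every shape is tilted by the same angle and the image corners show triangular fill wedges — a whole-image rotation by a non-right angle.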